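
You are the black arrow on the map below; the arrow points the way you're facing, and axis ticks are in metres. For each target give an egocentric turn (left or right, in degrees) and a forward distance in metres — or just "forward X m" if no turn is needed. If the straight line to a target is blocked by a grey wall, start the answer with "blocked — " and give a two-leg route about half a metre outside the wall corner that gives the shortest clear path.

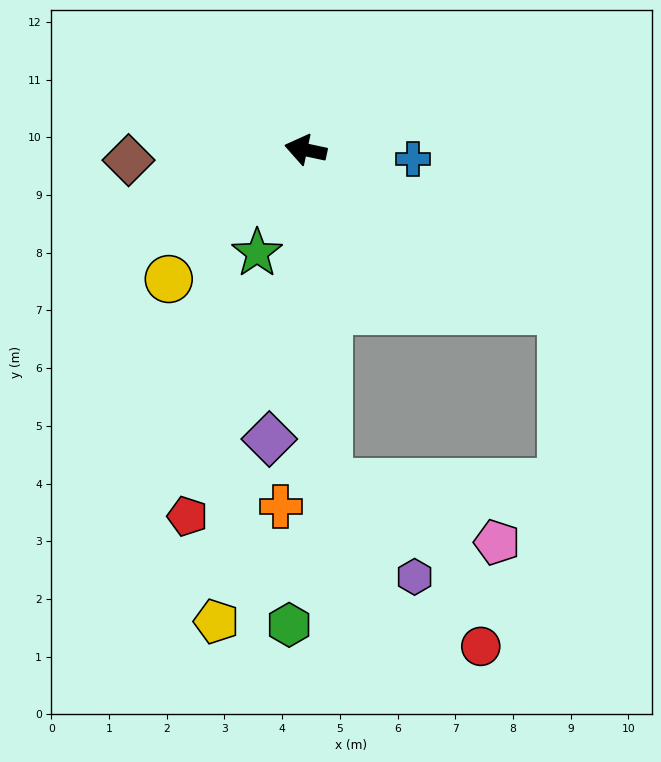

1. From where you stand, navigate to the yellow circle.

turn left 55°, forward 3.3 m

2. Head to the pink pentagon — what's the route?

blocked — turn left 106°, forward 5.8 m, then turn left 67°, forward 3.1 m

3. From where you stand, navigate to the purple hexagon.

blocked — turn left 106°, forward 5.8 m, then turn left 39°, forward 2.2 m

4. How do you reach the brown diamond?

turn left 15°, forward 3.1 m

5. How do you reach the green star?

turn left 77°, forward 2.0 m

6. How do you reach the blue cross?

turn right 173°, forward 1.9 m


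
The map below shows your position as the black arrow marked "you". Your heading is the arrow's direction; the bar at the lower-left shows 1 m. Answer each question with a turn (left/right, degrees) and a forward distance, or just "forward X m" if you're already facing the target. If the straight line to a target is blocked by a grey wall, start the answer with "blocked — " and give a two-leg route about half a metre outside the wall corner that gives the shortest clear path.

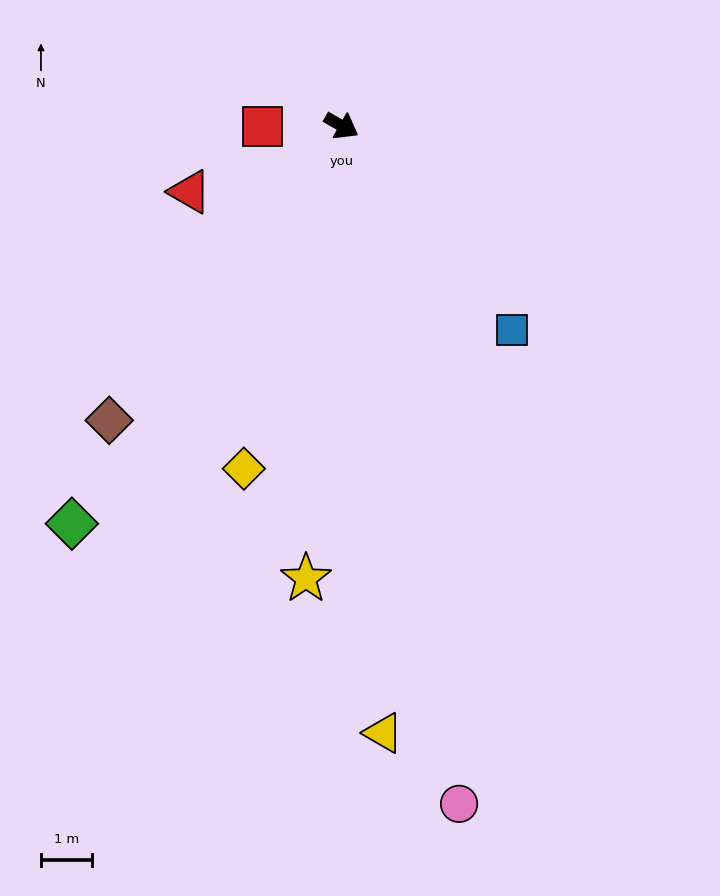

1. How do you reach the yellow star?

turn right 65°, forward 8.9 m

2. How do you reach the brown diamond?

turn right 99°, forward 7.4 m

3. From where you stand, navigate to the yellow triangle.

turn right 56°, forward 12.0 m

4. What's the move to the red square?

turn right 150°, forward 1.5 m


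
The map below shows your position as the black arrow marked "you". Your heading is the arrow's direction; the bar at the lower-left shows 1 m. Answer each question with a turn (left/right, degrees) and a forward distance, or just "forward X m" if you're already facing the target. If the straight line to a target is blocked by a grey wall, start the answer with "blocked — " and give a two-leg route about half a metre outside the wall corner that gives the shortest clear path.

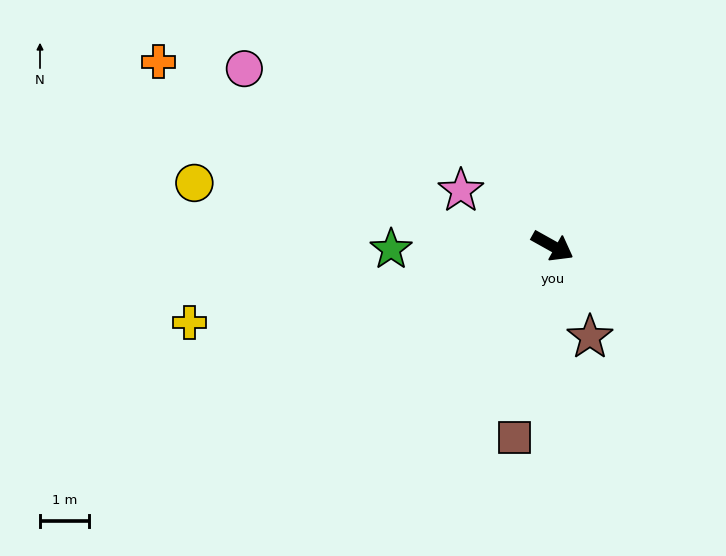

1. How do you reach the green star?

turn right 150°, forward 3.3 m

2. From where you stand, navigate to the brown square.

turn right 72°, forward 4.0 m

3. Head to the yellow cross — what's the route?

turn right 139°, forward 7.5 m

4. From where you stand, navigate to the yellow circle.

turn right 161°, forward 7.4 m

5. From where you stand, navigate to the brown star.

turn right 38°, forward 2.0 m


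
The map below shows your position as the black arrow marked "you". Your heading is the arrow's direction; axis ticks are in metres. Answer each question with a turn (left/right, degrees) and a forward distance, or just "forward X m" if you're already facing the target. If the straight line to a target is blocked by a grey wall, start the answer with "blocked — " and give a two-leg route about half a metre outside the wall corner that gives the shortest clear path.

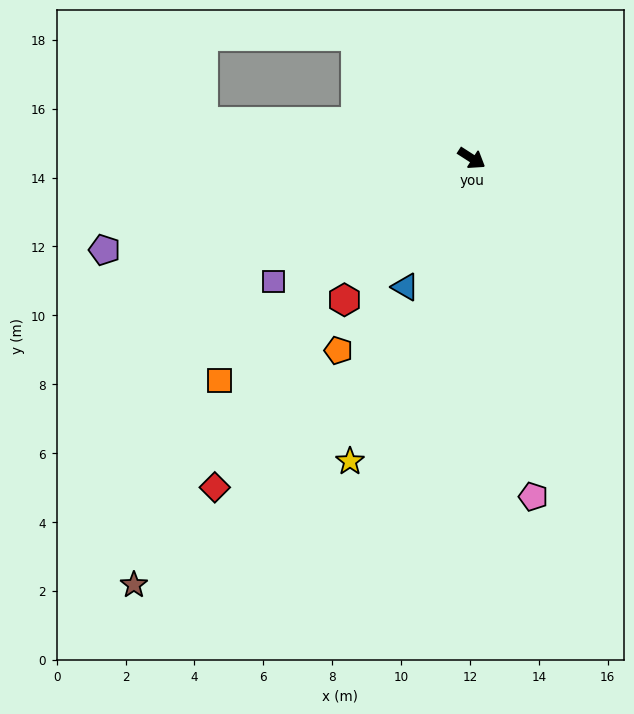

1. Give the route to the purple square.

turn right 115°, forward 6.8 m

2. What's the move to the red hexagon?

turn right 99°, forward 5.5 m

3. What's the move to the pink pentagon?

turn right 47°, forward 10.0 m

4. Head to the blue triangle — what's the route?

turn right 85°, forward 4.2 m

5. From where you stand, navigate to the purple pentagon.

turn right 133°, forward 11.0 m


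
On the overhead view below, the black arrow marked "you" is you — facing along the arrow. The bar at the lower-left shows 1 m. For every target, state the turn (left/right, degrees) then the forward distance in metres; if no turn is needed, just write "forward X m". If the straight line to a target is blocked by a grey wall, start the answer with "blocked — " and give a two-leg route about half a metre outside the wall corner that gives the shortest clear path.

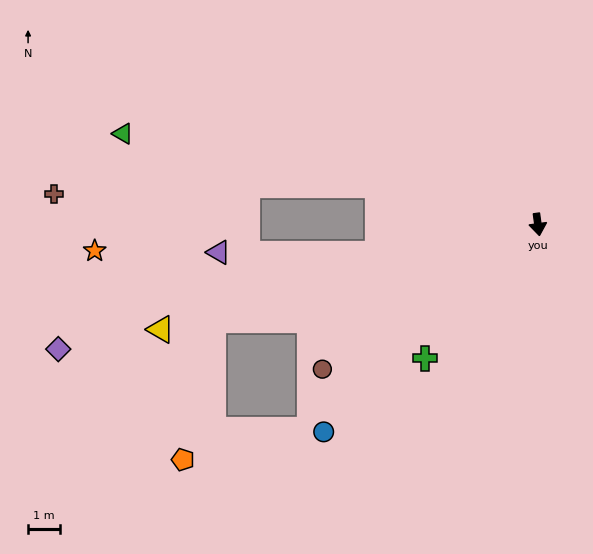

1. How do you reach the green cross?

turn right 48°, forward 5.5 m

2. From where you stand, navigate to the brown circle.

turn right 64°, forward 8.2 m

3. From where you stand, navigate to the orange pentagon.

blocked — turn right 81°, forward 10.7 m, then turn left 61°, forward 4.5 m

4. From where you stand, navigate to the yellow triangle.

turn right 82°, forward 12.3 m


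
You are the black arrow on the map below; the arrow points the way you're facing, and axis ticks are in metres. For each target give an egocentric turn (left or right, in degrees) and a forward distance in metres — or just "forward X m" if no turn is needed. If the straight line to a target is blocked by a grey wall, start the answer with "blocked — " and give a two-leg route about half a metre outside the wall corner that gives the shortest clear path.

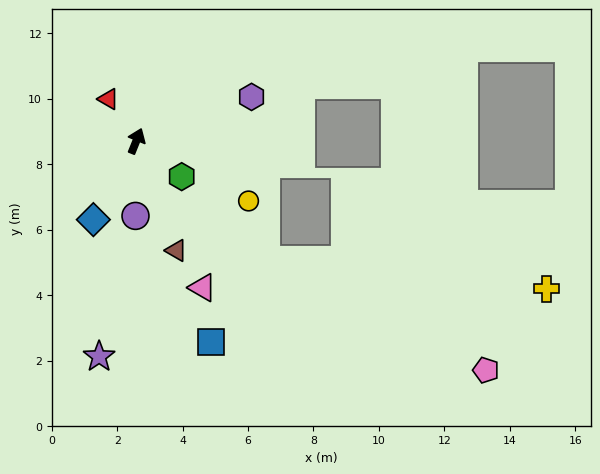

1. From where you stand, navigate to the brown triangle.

turn right 138°, forward 3.6 m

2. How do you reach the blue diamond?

turn left 173°, forward 2.7 m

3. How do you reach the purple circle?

turn right 159°, forward 2.3 m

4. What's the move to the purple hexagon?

turn right 47°, forward 3.8 m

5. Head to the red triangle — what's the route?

turn left 56°, forward 1.5 m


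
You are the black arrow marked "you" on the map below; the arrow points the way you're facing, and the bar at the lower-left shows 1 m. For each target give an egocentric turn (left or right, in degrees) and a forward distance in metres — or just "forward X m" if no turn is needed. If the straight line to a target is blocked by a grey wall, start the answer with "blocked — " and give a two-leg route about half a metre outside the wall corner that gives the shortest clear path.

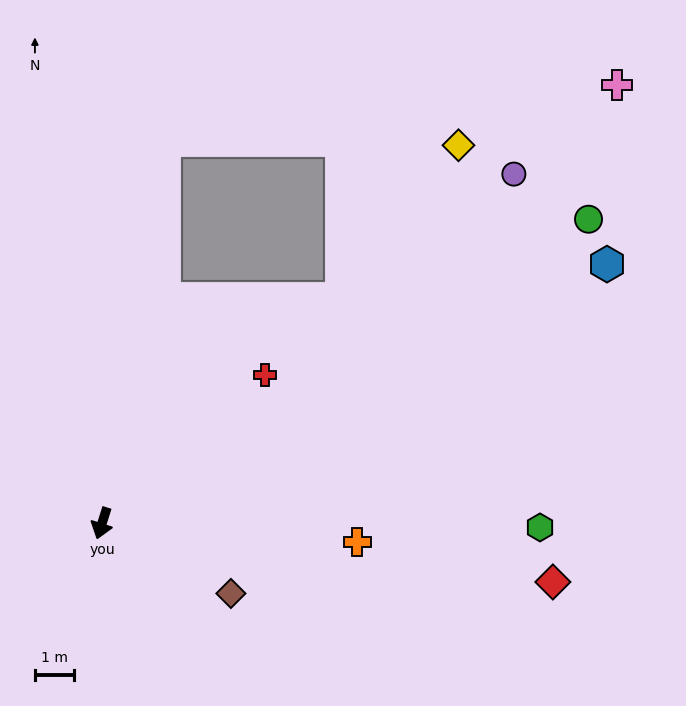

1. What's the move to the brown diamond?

turn left 79°, forward 3.7 m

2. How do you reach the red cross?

turn left 150°, forward 5.6 m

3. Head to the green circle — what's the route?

turn left 140°, forward 14.5 m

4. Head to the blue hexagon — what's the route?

turn left 135°, forward 14.4 m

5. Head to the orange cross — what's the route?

turn left 103°, forward 6.5 m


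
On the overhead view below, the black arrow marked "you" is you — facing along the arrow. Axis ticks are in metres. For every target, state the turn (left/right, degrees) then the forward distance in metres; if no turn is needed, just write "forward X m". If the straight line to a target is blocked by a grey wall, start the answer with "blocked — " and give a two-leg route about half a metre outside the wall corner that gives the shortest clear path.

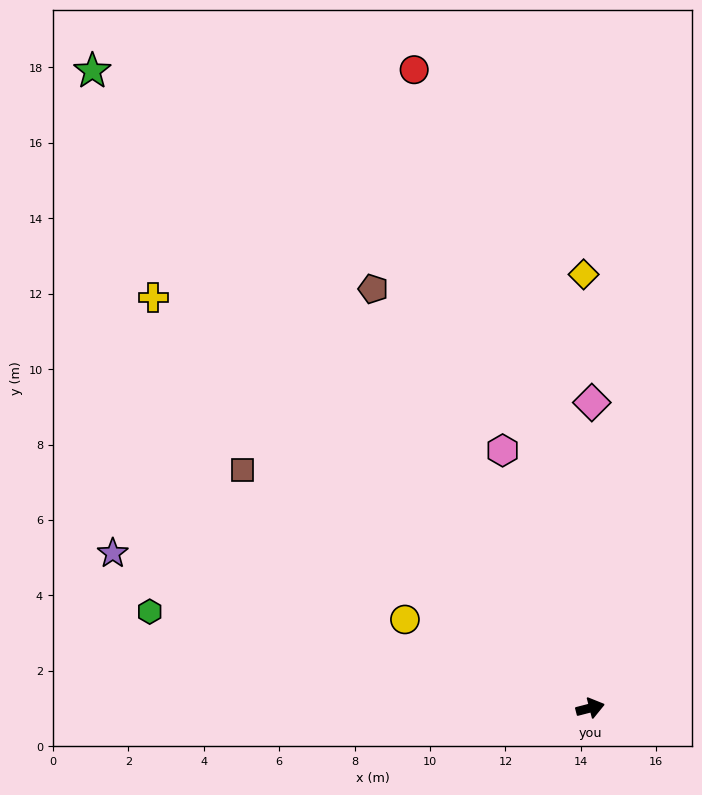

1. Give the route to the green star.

turn left 114°, forward 21.4 m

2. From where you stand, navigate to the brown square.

turn left 131°, forward 11.2 m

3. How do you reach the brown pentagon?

turn left 103°, forward 12.5 m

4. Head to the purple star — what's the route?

turn left 148°, forward 13.3 m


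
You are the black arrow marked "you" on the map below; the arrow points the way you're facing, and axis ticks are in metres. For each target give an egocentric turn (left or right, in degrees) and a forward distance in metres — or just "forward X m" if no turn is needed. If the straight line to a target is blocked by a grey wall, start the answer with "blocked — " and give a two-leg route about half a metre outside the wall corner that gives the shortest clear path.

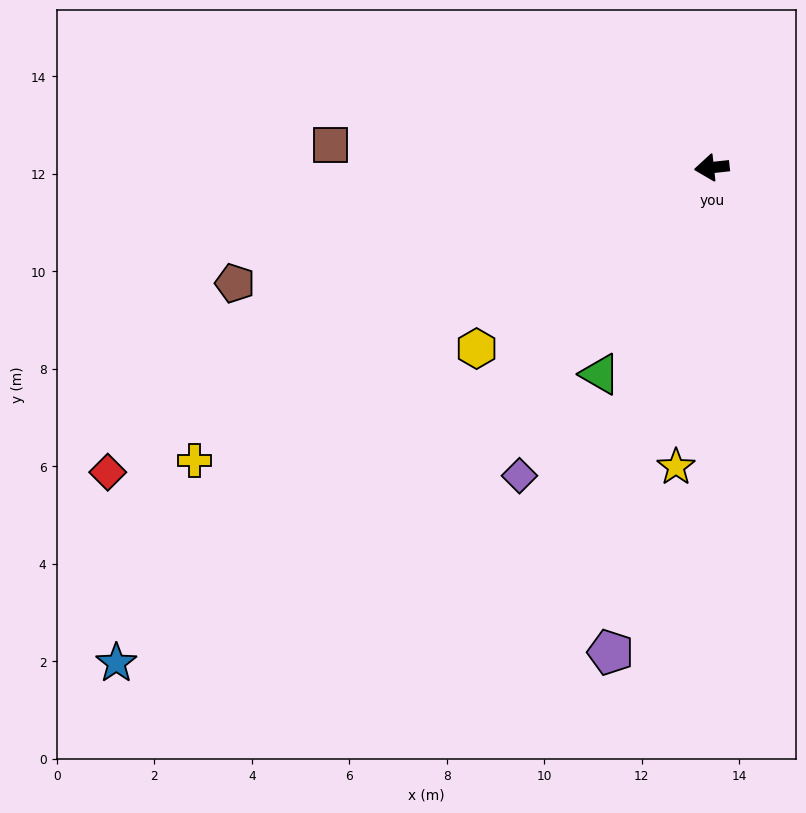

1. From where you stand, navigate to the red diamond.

turn left 21°, forward 13.9 m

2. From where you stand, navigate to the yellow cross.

turn left 23°, forward 12.2 m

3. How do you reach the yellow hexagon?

turn left 31°, forward 6.1 m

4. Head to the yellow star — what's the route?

turn left 77°, forward 6.2 m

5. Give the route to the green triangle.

turn left 55°, forward 4.8 m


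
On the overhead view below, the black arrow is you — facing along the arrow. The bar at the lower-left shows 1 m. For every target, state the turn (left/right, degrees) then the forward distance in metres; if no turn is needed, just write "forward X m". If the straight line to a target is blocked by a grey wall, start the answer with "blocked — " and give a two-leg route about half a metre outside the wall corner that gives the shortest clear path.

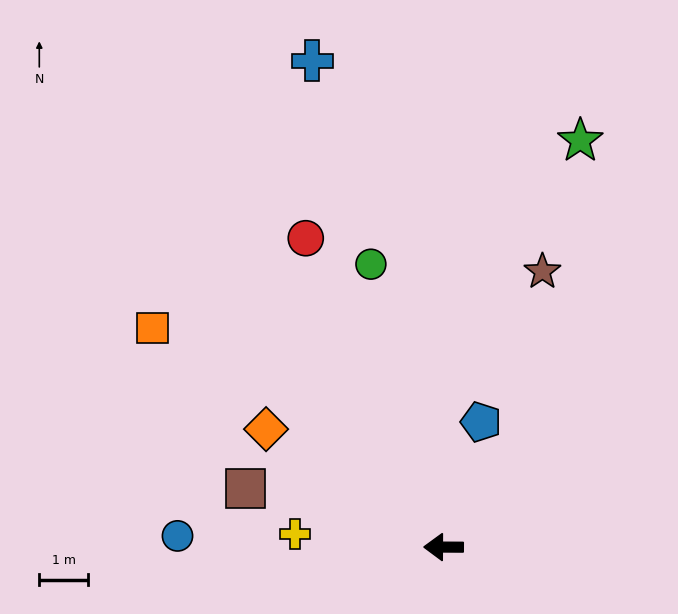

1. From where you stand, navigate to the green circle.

turn right 75°, forward 6.0 m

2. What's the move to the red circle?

turn right 66°, forward 6.9 m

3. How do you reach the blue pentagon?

turn right 106°, forward 2.7 m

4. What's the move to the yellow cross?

turn right 5°, forward 3.1 m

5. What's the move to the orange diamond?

turn right 33°, forward 4.4 m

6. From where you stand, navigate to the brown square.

turn right 16°, forward 4.2 m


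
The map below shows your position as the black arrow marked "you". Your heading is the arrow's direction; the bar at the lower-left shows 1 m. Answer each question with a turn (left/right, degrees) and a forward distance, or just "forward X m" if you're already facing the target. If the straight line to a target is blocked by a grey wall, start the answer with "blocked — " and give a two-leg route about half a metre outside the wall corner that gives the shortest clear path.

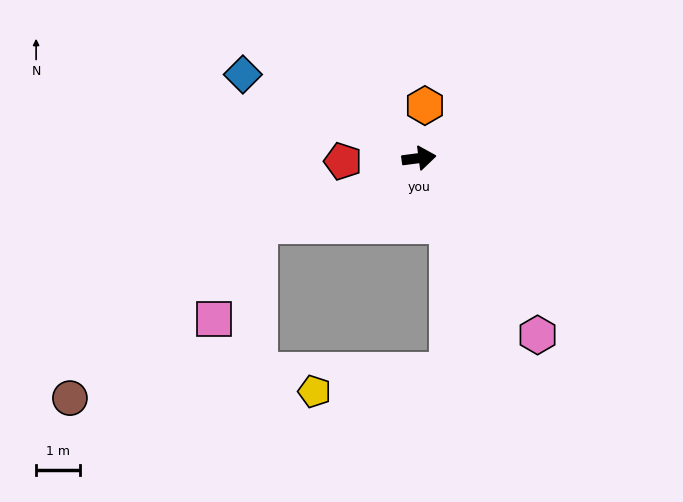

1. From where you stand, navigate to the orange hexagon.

turn left 76°, forward 1.2 m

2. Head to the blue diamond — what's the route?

turn left 147°, forward 4.5 m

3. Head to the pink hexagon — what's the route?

turn right 64°, forward 4.9 m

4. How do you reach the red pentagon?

turn left 175°, forward 1.7 m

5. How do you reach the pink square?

blocked — turn right 164°, forward 4.0 m, then turn left 41°, forward 2.4 m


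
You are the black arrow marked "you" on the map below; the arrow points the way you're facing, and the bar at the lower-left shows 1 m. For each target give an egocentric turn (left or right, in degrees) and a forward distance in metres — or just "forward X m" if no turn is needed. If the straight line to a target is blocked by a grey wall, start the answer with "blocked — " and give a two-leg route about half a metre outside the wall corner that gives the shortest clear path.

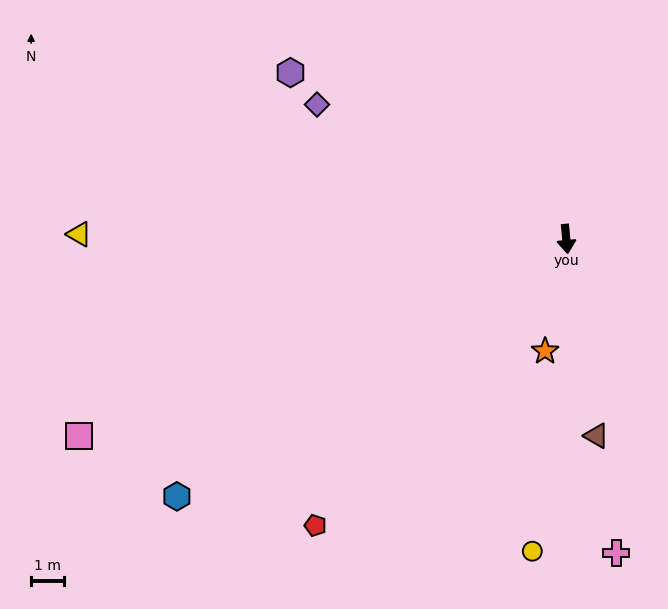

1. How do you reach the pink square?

turn right 73°, forward 15.8 m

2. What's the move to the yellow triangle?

turn right 96°, forward 14.7 m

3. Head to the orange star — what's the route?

turn right 16°, forward 3.4 m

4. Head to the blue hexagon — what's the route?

turn right 62°, forward 14.1 m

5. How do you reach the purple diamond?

turn right 124°, forward 8.5 m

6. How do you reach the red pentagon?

turn right 47°, forward 11.5 m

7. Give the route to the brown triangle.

turn left 3°, forward 6.0 m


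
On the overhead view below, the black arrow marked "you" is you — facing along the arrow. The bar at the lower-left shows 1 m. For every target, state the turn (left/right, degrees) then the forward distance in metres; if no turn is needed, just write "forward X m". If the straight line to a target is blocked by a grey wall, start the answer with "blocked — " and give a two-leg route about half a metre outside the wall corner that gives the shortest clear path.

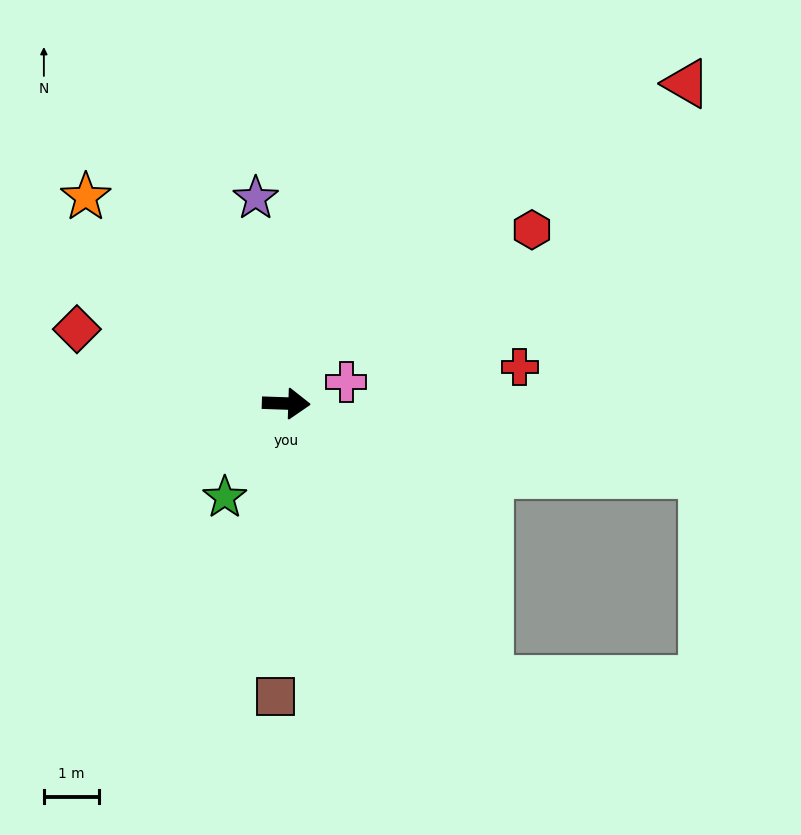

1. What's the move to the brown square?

turn right 90°, forward 5.4 m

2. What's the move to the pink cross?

turn left 22°, forward 1.2 m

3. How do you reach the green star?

turn right 121°, forward 2.0 m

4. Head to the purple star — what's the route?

turn left 100°, forward 3.8 m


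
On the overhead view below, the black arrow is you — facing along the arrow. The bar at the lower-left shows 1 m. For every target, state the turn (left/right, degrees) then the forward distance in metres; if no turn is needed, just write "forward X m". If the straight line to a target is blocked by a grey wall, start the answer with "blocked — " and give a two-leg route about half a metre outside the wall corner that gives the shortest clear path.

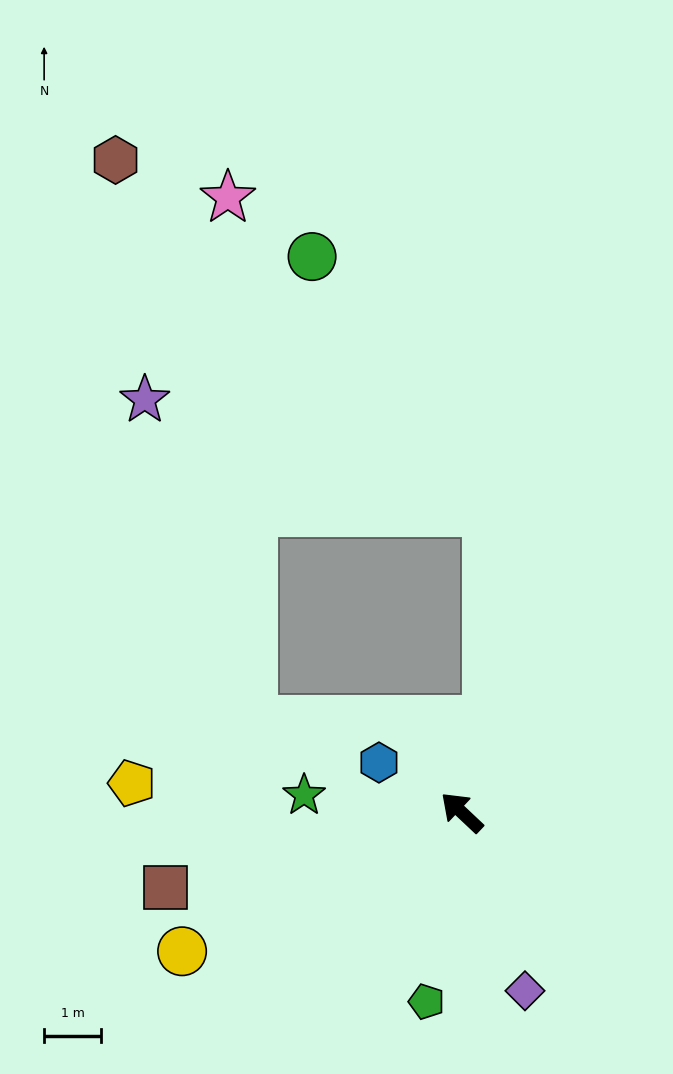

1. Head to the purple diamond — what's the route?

turn left 153°, forward 3.3 m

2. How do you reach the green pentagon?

turn left 123°, forward 3.4 m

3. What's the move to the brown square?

turn left 58°, forward 5.3 m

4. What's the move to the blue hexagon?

turn left 12°, forward 1.7 m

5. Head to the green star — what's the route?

turn left 37°, forward 2.8 m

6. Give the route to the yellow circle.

turn left 70°, forward 5.5 m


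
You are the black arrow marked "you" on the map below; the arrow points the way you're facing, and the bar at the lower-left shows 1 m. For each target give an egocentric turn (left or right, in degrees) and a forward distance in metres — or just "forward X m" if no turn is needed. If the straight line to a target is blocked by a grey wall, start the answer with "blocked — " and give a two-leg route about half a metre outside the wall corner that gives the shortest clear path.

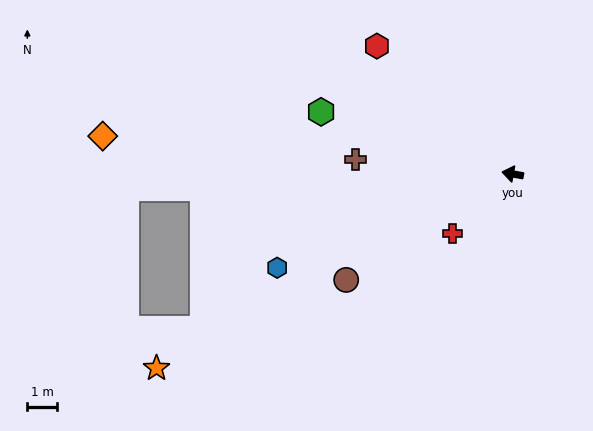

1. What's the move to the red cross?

turn left 55°, forward 2.9 m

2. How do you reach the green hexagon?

turn right 8°, forward 6.8 m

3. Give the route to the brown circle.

turn left 43°, forward 6.6 m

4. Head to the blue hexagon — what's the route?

turn left 32°, forward 8.5 m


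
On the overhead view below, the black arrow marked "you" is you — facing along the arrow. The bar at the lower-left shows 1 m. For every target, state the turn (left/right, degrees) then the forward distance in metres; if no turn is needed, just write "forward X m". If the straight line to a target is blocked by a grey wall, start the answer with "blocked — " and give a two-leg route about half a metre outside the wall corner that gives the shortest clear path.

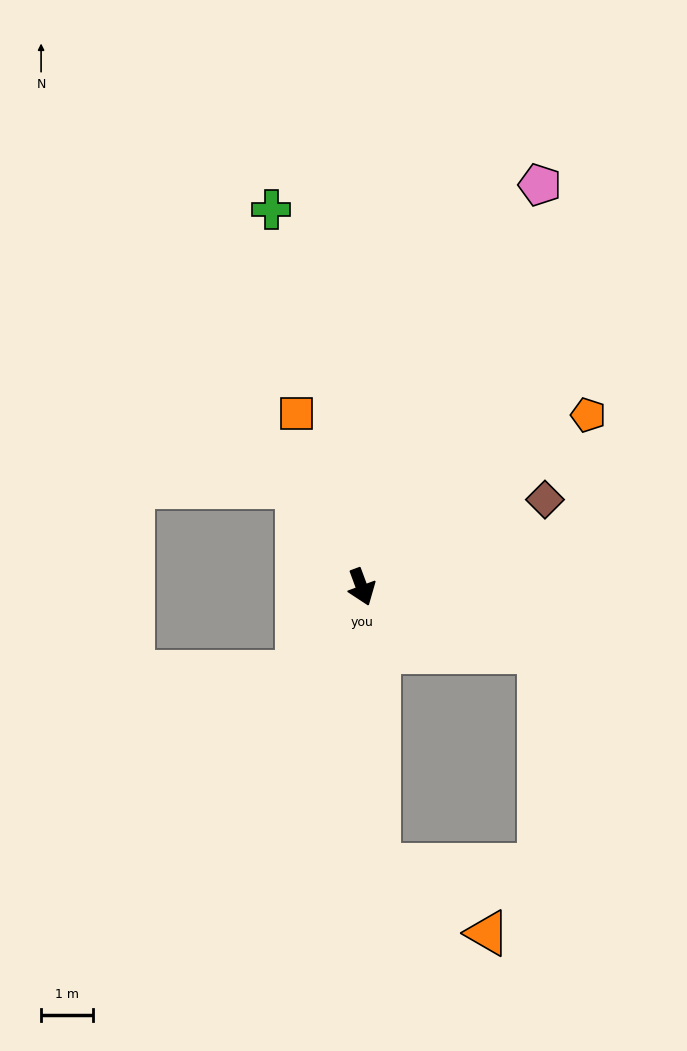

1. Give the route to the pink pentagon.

turn left 136°, forward 8.5 m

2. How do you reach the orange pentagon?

turn left 107°, forward 5.5 m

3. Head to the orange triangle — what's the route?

blocked — turn right 17°, forward 5.4 m, then turn left 55°, forward 2.5 m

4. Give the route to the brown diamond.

turn left 95°, forward 3.9 m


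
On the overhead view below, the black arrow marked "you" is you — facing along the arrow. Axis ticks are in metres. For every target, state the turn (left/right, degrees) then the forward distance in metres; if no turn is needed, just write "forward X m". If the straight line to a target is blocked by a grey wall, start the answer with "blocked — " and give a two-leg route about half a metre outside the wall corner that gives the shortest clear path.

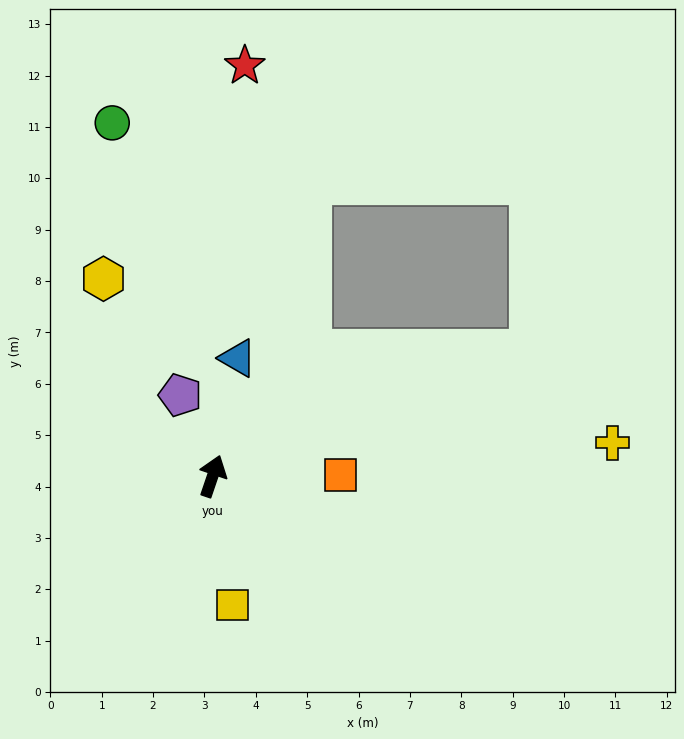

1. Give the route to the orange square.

turn right 71°, forward 2.5 m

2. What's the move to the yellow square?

turn right 153°, forward 2.5 m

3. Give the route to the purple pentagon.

turn left 41°, forward 1.7 m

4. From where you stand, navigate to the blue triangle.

turn left 7°, forward 2.3 m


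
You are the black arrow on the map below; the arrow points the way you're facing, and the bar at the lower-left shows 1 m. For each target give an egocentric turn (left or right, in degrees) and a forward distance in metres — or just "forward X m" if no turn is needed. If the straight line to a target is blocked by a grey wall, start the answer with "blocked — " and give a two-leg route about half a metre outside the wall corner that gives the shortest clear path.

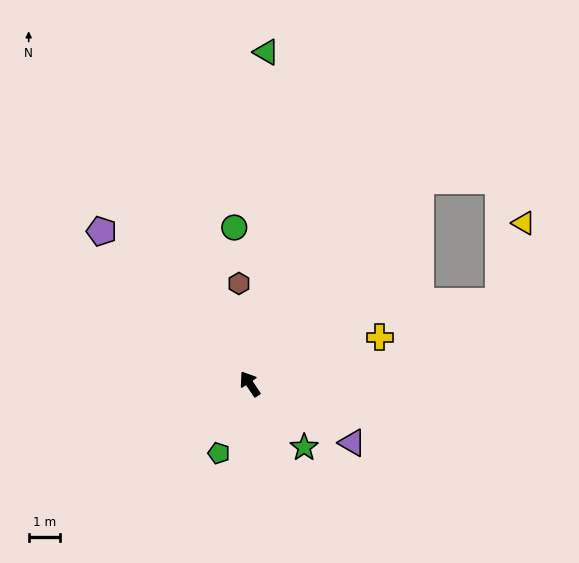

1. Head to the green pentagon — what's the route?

turn left 122°, forward 2.4 m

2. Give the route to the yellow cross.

turn right 104°, forward 4.4 m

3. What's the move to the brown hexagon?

turn right 28°, forward 3.2 m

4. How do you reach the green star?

turn right 173°, forward 2.6 m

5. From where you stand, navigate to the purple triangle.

turn right 154°, forward 3.7 m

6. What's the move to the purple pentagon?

turn left 10°, forward 6.7 m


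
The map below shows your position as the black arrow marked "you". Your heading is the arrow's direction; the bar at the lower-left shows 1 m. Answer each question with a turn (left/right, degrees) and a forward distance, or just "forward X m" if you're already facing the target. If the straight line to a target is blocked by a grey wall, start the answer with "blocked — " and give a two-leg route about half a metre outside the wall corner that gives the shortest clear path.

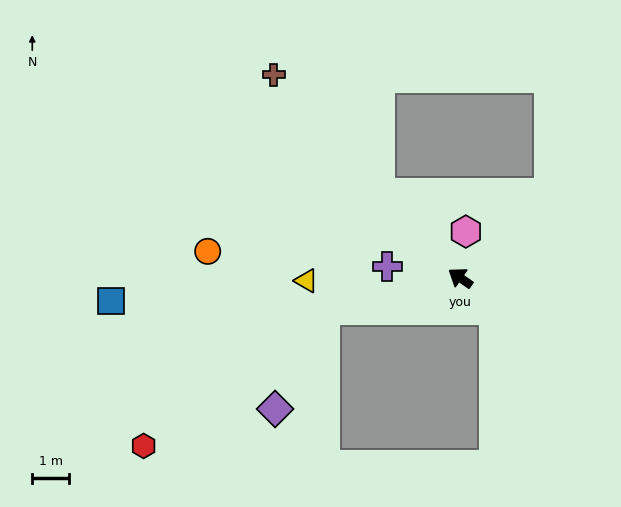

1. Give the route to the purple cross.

turn left 26°, forward 2.0 m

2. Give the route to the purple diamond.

blocked — turn left 48°, forward 3.8 m, then turn left 50°, forward 3.0 m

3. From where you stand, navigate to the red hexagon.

blocked — turn left 48°, forward 3.8 m, then turn left 24°, forward 6.1 m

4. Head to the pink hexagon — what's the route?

turn right 62°, forward 1.3 m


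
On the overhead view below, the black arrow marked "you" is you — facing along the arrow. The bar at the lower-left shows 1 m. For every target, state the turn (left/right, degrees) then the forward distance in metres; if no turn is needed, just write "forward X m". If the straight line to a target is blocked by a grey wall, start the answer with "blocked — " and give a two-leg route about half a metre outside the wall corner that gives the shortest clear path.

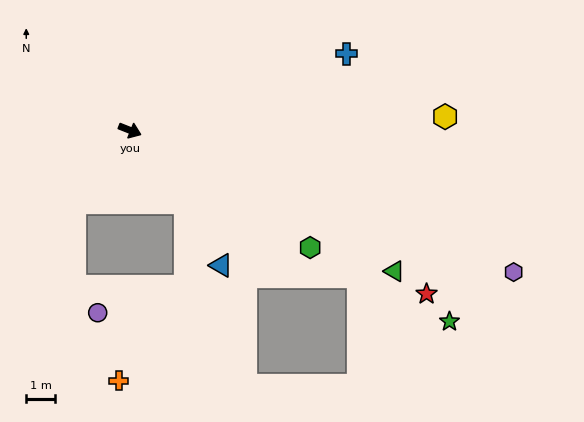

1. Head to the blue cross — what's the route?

turn left 41°, forward 8.0 m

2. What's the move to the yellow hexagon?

turn left 24°, forward 11.0 m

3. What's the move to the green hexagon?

turn right 11°, forward 7.5 m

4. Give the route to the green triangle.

turn right 6°, forward 10.5 m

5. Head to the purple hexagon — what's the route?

forward 14.3 m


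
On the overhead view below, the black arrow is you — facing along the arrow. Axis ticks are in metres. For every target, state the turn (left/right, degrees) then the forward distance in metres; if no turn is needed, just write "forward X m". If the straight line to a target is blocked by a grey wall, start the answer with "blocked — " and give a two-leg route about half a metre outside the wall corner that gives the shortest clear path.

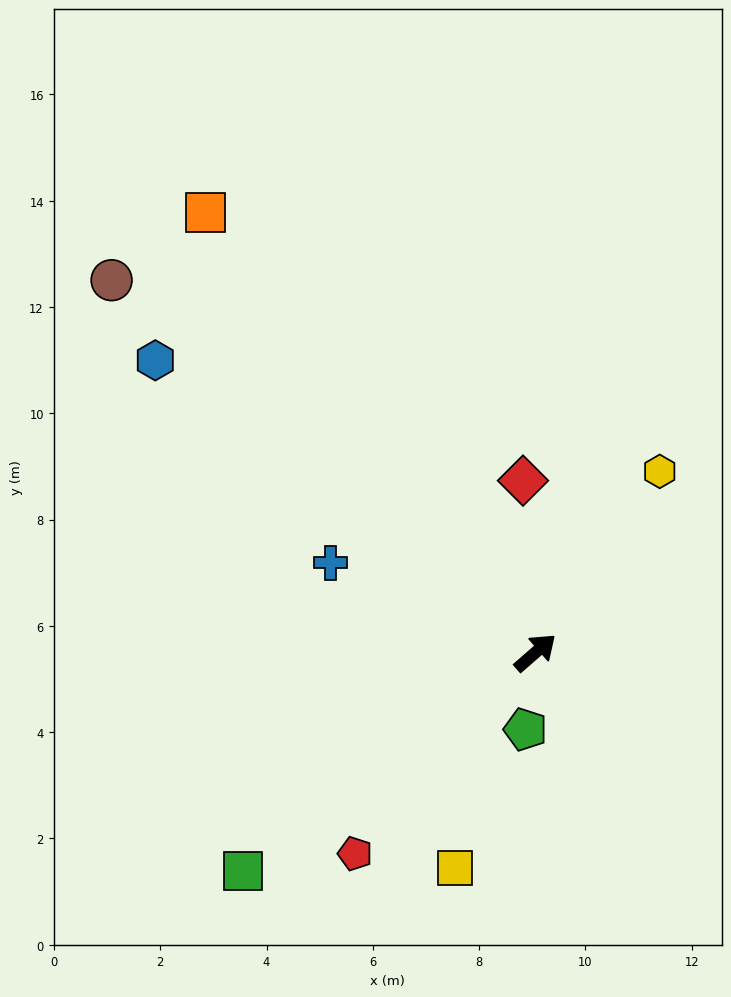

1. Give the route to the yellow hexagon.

turn left 14°, forward 4.1 m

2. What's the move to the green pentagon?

turn right 139°, forward 1.5 m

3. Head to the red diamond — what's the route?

turn left 53°, forward 3.2 m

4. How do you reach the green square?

turn left 176°, forward 6.9 m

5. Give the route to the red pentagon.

turn right 173°, forward 5.1 m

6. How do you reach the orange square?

turn left 86°, forward 10.3 m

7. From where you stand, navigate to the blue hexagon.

turn left 101°, forward 9.0 m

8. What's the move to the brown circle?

turn left 98°, forward 10.6 m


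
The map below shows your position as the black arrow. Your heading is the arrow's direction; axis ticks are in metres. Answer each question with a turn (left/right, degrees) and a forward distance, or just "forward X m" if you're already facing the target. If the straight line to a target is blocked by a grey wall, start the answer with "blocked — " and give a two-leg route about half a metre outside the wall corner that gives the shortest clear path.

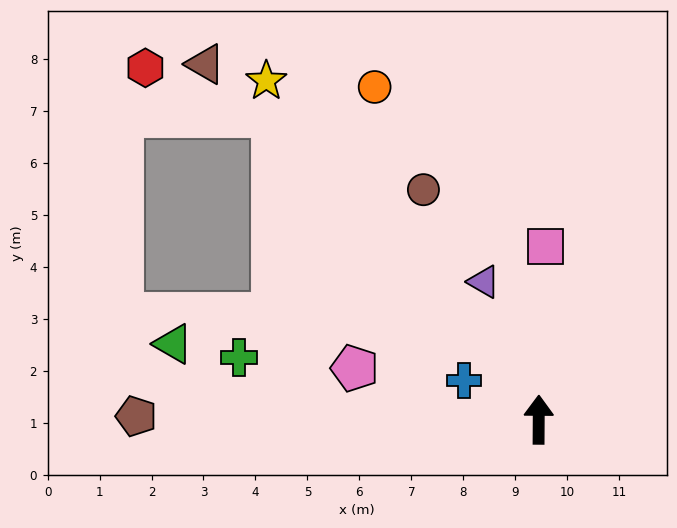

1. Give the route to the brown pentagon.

turn left 90°, forward 7.7 m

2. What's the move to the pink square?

forward 3.3 m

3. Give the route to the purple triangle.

turn left 22°, forward 2.9 m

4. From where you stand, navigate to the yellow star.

turn left 39°, forward 8.4 m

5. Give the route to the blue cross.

turn left 63°, forward 1.6 m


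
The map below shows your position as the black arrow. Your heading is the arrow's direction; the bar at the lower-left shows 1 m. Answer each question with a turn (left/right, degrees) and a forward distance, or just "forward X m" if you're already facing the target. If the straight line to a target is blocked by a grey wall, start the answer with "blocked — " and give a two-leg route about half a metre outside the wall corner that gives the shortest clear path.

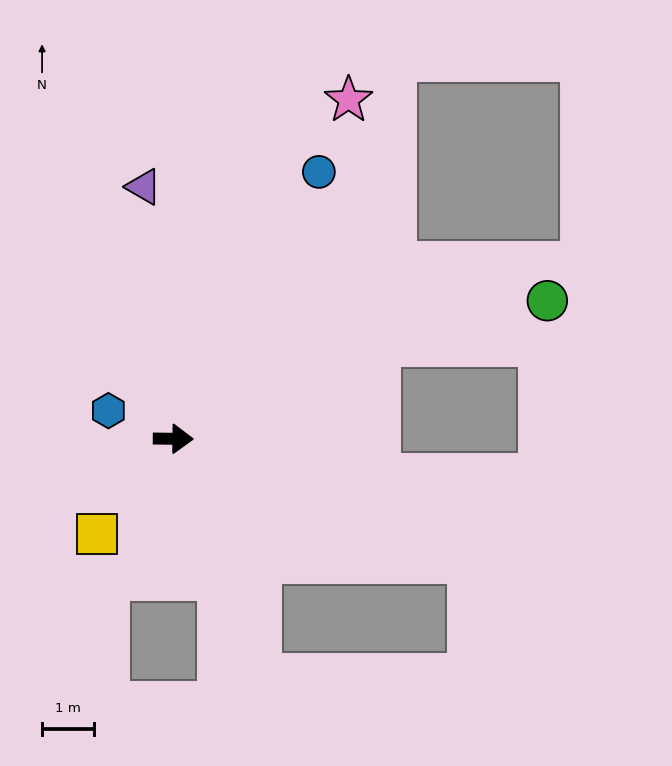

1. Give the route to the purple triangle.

turn left 97°, forward 4.8 m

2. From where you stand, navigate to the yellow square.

turn right 128°, forward 2.3 m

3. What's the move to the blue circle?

turn left 62°, forward 5.8 m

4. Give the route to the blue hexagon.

turn left 157°, forward 1.4 m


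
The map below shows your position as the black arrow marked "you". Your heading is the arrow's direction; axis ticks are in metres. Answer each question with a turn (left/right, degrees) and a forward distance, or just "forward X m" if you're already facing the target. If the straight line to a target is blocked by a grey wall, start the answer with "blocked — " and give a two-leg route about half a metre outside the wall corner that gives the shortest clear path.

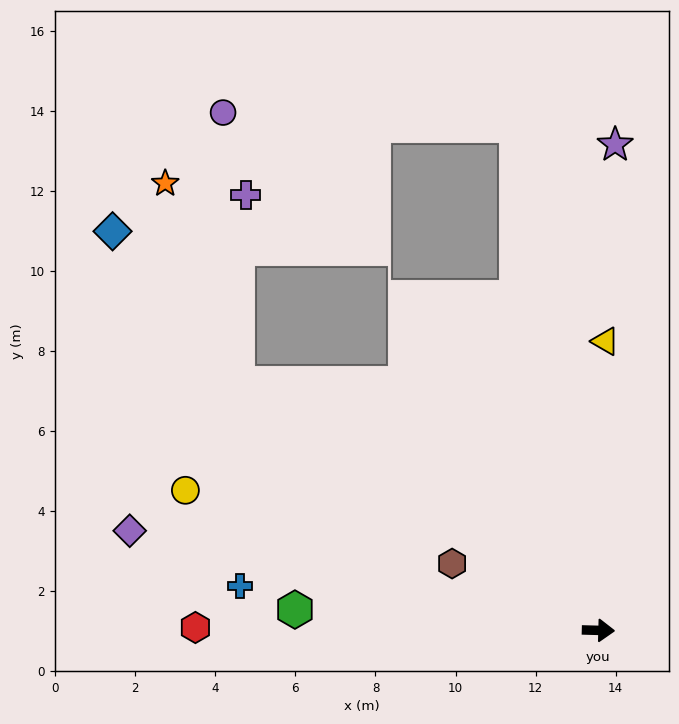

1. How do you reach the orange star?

blocked — turn left 147°, forward 10.9 m, then turn right 35°, forward 5.3 m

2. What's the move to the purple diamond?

turn left 170°, forward 12.0 m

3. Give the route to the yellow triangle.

turn left 90°, forward 7.2 m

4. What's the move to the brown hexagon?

turn left 157°, forward 4.0 m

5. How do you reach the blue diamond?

blocked — turn left 147°, forward 10.9 m, then turn right 16°, forward 4.9 m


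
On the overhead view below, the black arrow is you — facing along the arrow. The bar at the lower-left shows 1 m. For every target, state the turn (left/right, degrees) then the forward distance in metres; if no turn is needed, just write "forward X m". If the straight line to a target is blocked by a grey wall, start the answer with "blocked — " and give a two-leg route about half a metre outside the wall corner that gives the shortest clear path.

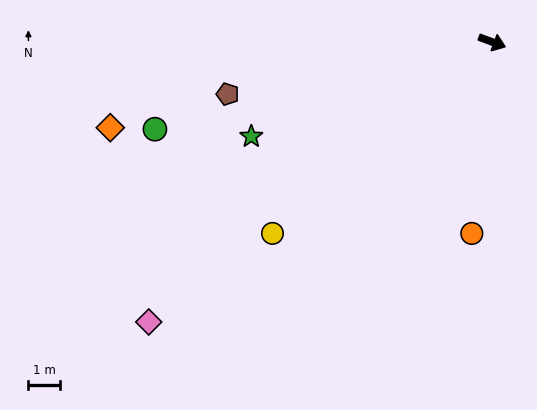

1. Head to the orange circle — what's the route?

turn right 76°, forward 6.1 m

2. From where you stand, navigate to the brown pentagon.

turn right 148°, forward 8.6 m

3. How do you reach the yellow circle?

turn right 118°, forward 9.3 m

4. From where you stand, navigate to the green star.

turn right 138°, forward 8.2 m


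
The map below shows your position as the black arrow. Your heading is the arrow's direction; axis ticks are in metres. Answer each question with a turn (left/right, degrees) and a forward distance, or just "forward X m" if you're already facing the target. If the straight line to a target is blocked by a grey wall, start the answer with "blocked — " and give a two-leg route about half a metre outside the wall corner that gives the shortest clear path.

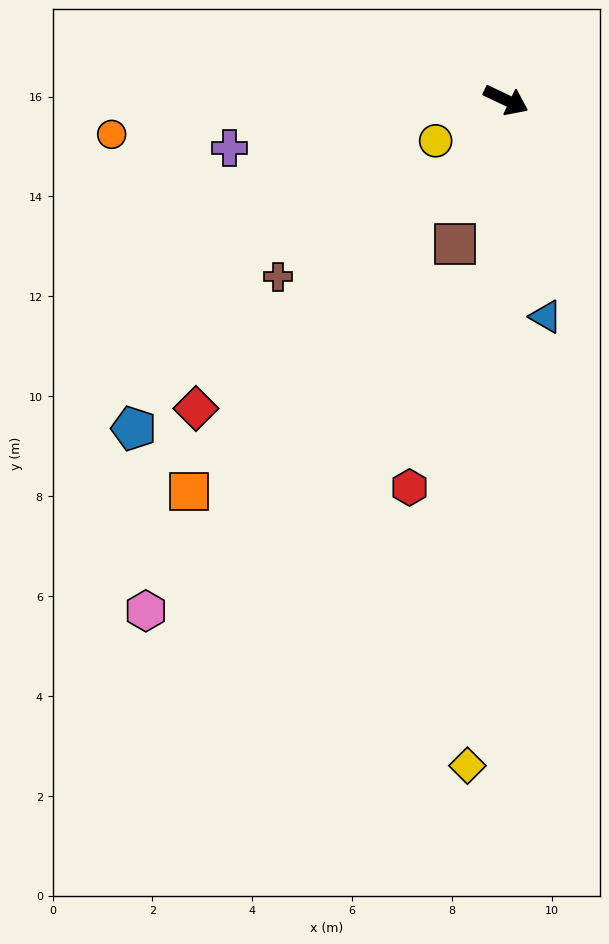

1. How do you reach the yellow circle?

turn right 124°, forward 1.6 m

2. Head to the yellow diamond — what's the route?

turn right 68°, forward 13.4 m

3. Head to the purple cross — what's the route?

turn right 145°, forward 5.6 m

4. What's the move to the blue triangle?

turn right 54°, forward 4.4 m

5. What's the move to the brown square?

turn right 84°, forward 3.1 m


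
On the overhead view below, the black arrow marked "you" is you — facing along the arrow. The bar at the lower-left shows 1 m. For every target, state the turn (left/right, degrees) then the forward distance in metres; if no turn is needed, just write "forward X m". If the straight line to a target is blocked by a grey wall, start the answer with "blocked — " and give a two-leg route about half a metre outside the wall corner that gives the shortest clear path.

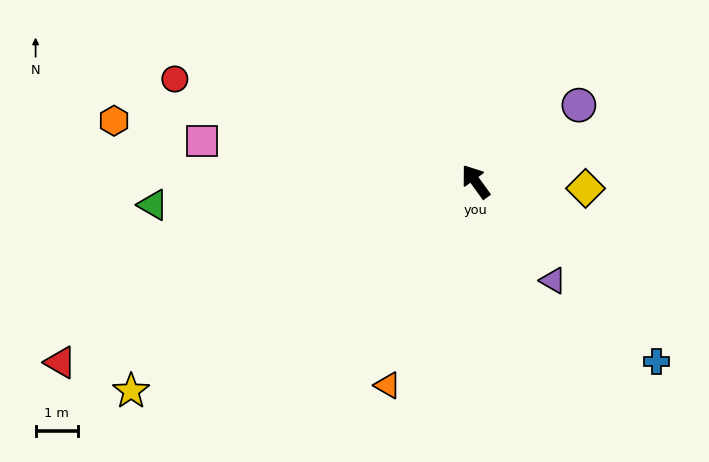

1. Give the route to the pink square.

turn left 46°, forward 6.6 m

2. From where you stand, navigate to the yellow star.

turn left 85°, forward 9.6 m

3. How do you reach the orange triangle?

turn left 121°, forward 5.3 m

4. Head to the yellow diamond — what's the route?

turn right 129°, forward 2.6 m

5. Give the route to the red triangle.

turn left 78°, forward 10.7 m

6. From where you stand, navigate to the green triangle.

turn left 58°, forward 7.7 m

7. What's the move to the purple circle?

turn right 89°, forward 3.0 m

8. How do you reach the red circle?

turn left 35°, forward 7.5 m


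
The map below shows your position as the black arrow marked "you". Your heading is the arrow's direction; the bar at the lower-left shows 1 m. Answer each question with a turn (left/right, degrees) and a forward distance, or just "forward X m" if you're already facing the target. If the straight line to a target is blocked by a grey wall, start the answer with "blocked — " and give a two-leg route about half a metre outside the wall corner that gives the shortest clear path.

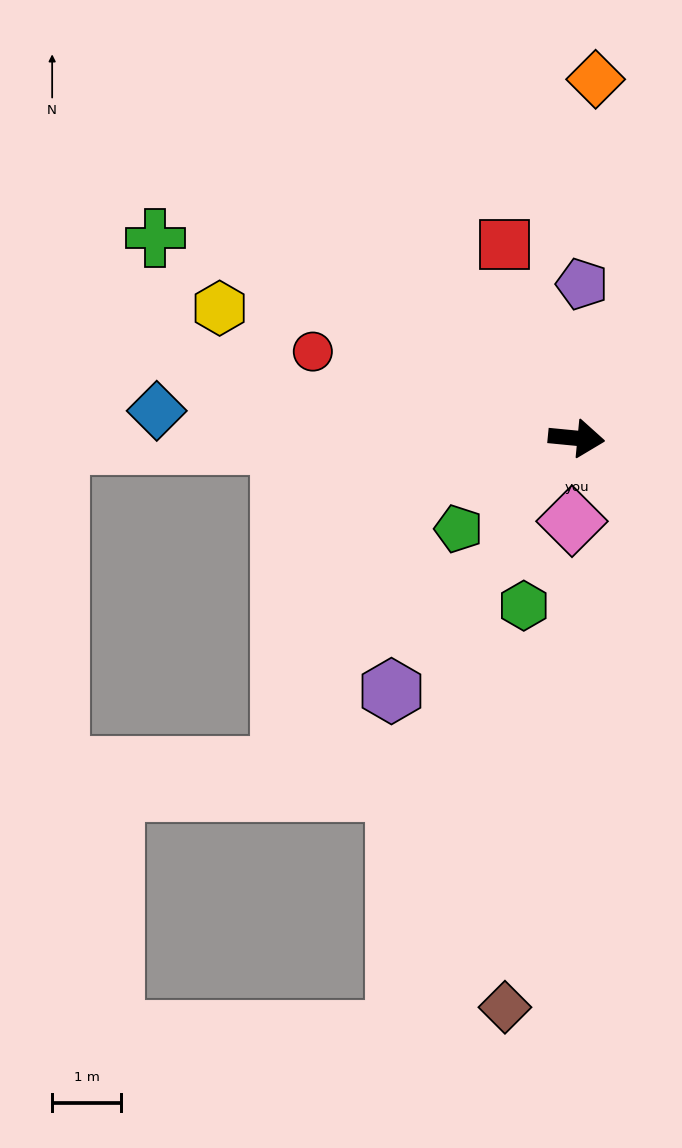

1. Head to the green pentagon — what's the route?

turn right 137°, forward 2.2 m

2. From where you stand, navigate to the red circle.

turn left 167°, forward 4.0 m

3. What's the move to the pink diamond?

turn right 88°, forward 1.2 m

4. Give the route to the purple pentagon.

turn left 93°, forward 2.2 m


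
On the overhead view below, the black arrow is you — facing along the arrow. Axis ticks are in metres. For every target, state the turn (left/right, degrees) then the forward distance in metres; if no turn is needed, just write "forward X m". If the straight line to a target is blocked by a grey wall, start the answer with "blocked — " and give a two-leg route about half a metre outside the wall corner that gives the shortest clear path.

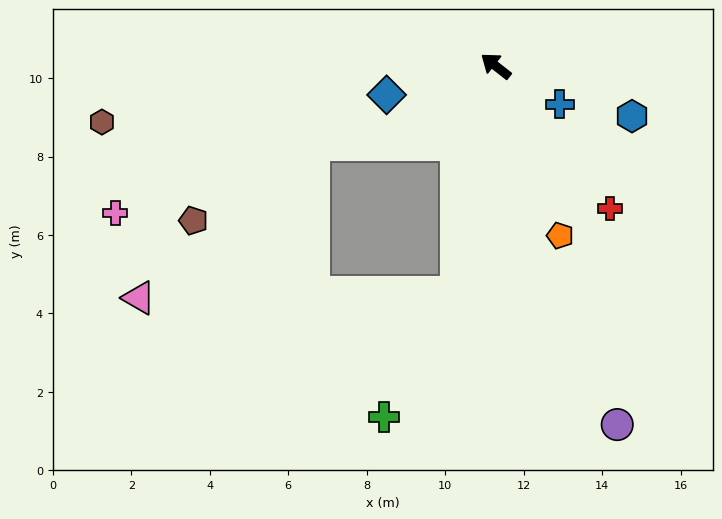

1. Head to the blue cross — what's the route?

turn right 173°, forward 1.9 m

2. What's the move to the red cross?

turn left 167°, forward 4.7 m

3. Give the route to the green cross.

blocked — turn left 118°, forward 5.9 m, then turn right 20°, forward 3.7 m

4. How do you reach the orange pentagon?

turn left 149°, forward 4.6 m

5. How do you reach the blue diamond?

turn left 53°, forward 2.9 m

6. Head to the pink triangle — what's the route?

blocked — turn left 118°, forward 5.9 m, then turn right 79°, forward 8.1 m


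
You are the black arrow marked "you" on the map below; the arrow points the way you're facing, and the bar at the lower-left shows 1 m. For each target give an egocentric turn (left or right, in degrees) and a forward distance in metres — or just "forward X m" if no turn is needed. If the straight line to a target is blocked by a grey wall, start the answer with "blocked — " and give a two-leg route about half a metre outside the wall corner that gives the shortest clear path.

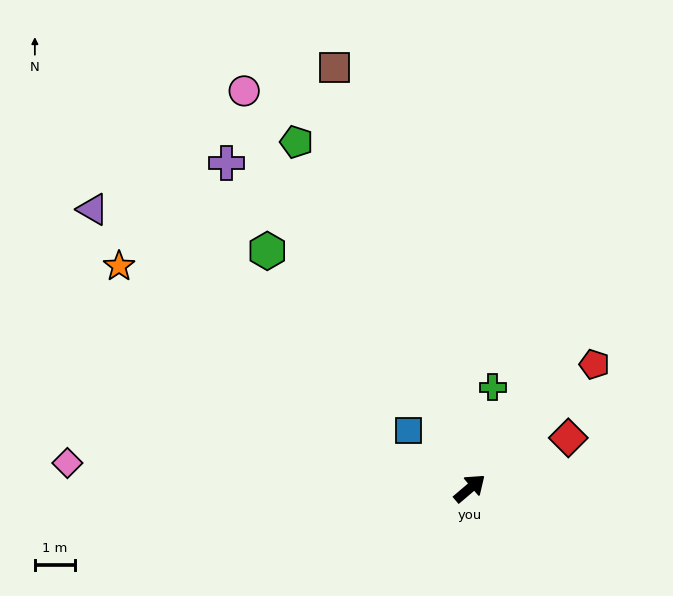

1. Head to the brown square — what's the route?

turn left 67°, forward 10.9 m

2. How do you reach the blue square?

turn left 96°, forward 2.1 m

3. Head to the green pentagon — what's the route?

turn left 76°, forward 9.6 m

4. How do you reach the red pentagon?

turn left 4°, forward 4.3 m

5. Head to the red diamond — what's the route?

turn right 13°, forward 2.7 m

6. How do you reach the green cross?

turn left 37°, forward 2.6 m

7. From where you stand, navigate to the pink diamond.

turn left 136°, forward 9.9 m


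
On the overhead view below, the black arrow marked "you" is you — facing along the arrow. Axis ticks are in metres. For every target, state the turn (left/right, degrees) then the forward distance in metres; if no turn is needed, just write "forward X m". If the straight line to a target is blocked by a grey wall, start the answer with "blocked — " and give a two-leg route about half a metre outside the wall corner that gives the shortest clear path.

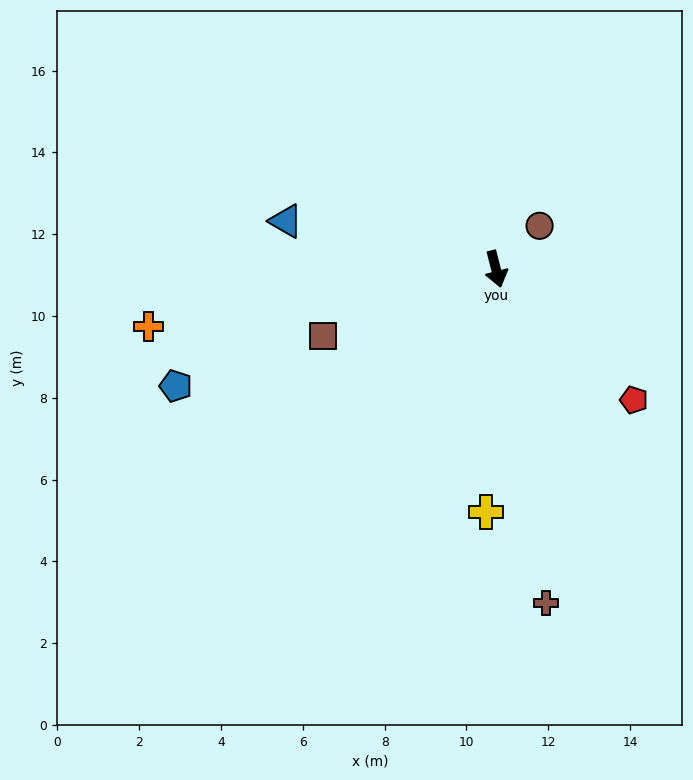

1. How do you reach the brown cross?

turn right 6°, forward 8.3 m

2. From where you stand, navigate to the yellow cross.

turn right 17°, forward 5.9 m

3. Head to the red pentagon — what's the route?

turn left 32°, forward 4.6 m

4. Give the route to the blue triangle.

turn right 117°, forward 5.3 m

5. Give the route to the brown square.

turn right 83°, forward 4.5 m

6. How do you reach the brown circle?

turn left 120°, forward 1.5 m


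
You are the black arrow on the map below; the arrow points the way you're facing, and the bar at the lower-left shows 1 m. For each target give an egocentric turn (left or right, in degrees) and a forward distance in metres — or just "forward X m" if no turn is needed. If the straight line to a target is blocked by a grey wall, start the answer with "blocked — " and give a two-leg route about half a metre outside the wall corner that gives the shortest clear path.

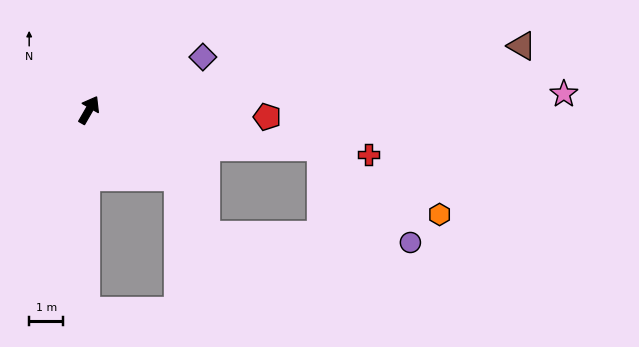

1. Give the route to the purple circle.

blocked — turn right 69°, forward 6.9 m, then turn right 38°, forward 3.9 m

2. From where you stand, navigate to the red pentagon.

turn right 62°, forward 5.3 m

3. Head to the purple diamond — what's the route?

turn right 35°, forward 3.7 m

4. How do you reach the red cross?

turn right 69°, forward 8.3 m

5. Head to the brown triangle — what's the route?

turn right 52°, forward 12.9 m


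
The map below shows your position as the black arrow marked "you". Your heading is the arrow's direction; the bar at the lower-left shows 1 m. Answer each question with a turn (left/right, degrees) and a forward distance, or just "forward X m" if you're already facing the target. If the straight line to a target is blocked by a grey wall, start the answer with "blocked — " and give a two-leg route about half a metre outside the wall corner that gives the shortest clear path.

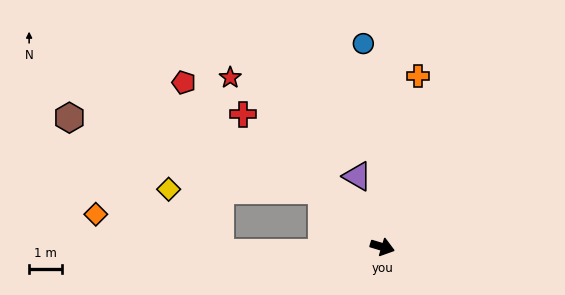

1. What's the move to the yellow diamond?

blocked — turn left 154°, forward 2.6 m, then turn left 42°, forward 4.7 m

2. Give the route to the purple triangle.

turn left 126°, forward 2.3 m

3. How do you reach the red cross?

turn left 153°, forward 5.9 m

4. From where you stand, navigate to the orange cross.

turn left 95°, forward 5.4 m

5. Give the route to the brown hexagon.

blocked — turn left 154°, forward 2.6 m, then turn left 27°, forward 8.0 m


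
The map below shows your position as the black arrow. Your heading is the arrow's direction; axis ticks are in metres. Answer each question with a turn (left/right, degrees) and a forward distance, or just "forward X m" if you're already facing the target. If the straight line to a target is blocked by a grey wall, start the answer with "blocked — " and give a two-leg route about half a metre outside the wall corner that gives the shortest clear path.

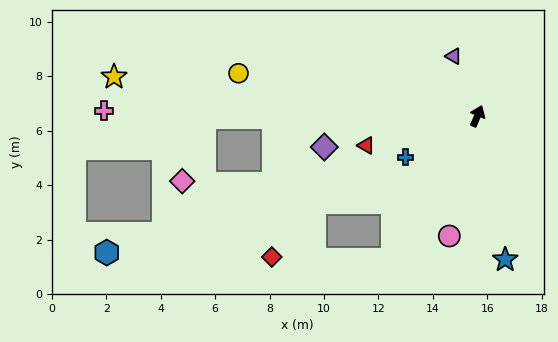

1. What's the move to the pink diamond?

blocked — turn left 113°, forward 10.0 m, then turn left 70°, forward 2.5 m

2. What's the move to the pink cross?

turn left 112°, forward 13.7 m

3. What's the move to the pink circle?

turn right 171°, forward 4.5 m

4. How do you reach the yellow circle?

turn left 102°, forward 8.9 m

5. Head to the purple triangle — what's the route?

turn left 44°, forward 2.4 m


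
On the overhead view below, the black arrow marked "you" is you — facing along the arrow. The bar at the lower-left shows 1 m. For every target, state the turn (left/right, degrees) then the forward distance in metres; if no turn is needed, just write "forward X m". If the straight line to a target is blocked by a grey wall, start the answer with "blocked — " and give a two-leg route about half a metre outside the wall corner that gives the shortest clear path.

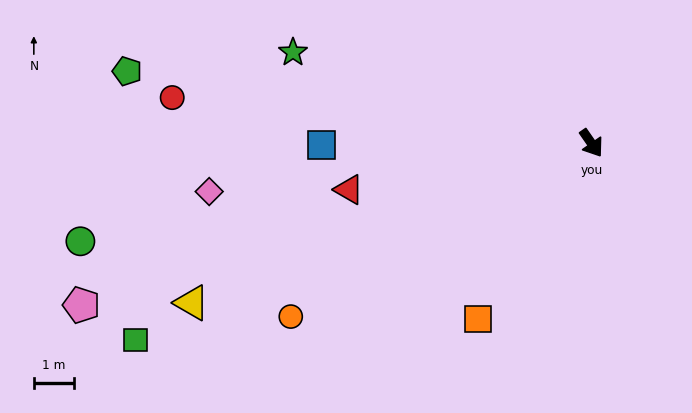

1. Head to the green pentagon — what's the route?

turn right 134°, forward 11.7 m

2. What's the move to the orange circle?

turn right 95°, forward 8.6 m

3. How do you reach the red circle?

turn right 131°, forward 10.5 m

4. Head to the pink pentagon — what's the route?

turn right 107°, forward 13.3 m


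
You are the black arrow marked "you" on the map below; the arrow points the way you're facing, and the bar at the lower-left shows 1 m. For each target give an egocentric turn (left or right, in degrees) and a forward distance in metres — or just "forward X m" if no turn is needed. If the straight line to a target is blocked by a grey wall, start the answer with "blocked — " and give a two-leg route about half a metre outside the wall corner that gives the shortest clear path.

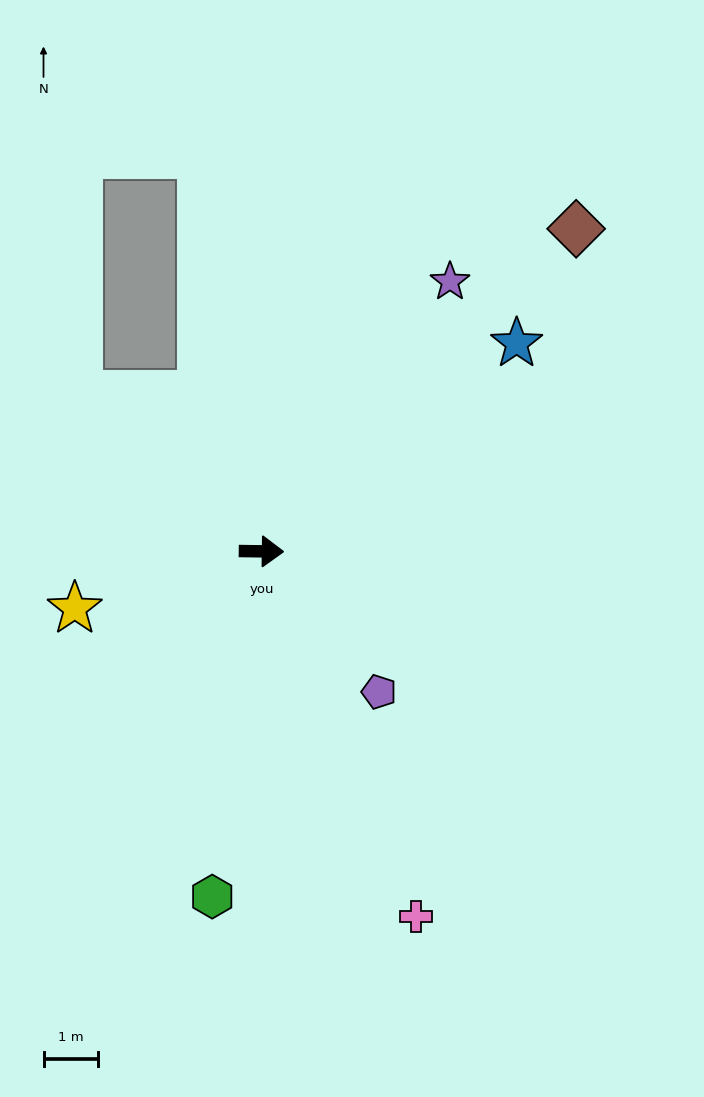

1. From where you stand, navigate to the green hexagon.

turn right 97°, forward 6.4 m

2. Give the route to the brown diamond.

turn left 47°, forward 8.2 m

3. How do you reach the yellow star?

turn right 162°, forward 3.6 m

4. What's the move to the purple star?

turn left 56°, forward 6.0 m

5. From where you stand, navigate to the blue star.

turn left 40°, forward 6.0 m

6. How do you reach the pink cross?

turn right 66°, forward 7.2 m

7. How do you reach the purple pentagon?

turn right 49°, forward 3.3 m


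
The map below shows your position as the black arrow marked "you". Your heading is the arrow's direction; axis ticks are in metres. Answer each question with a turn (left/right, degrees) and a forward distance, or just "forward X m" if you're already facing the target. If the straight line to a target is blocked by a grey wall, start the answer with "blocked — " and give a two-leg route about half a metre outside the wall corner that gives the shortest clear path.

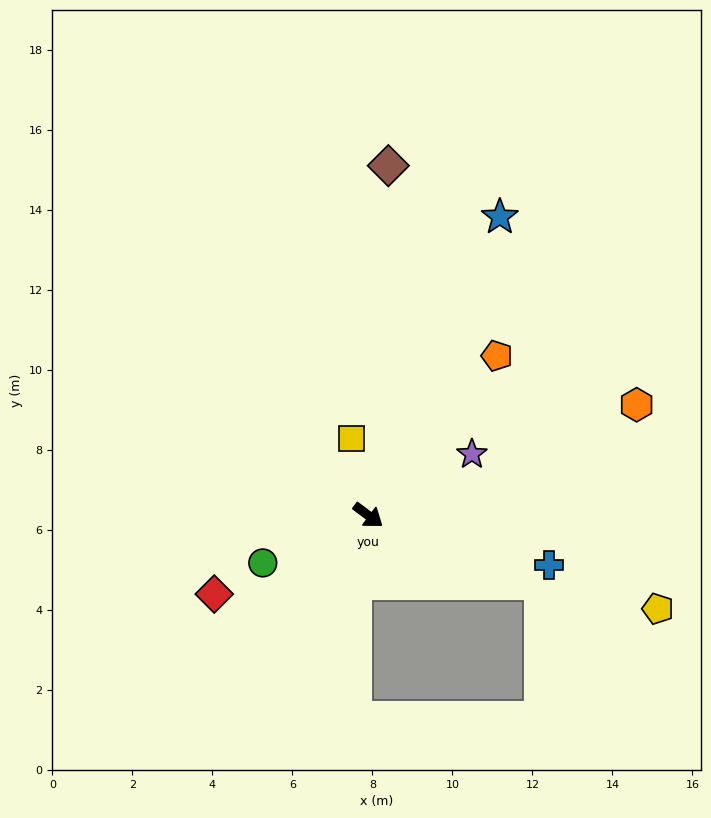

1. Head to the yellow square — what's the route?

turn left 139°, forward 2.0 m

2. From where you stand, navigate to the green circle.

turn right 119°, forward 2.9 m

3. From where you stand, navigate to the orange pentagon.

turn left 88°, forward 5.1 m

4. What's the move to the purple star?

turn left 67°, forward 3.0 m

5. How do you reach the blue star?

turn left 103°, forward 8.2 m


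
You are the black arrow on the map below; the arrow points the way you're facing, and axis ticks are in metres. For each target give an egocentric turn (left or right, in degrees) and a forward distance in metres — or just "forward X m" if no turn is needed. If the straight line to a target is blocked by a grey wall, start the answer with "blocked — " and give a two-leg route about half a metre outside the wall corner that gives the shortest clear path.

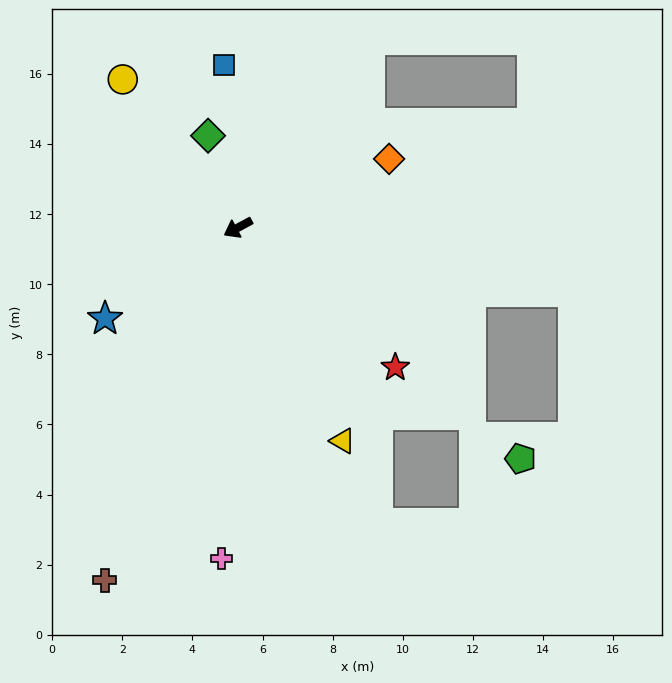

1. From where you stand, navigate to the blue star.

turn left 6°, forward 4.6 m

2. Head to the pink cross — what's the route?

turn left 59°, forward 9.5 m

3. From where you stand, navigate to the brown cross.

turn left 41°, forward 10.8 m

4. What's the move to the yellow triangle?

turn left 88°, forward 6.8 m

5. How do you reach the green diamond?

turn right 100°, forward 2.8 m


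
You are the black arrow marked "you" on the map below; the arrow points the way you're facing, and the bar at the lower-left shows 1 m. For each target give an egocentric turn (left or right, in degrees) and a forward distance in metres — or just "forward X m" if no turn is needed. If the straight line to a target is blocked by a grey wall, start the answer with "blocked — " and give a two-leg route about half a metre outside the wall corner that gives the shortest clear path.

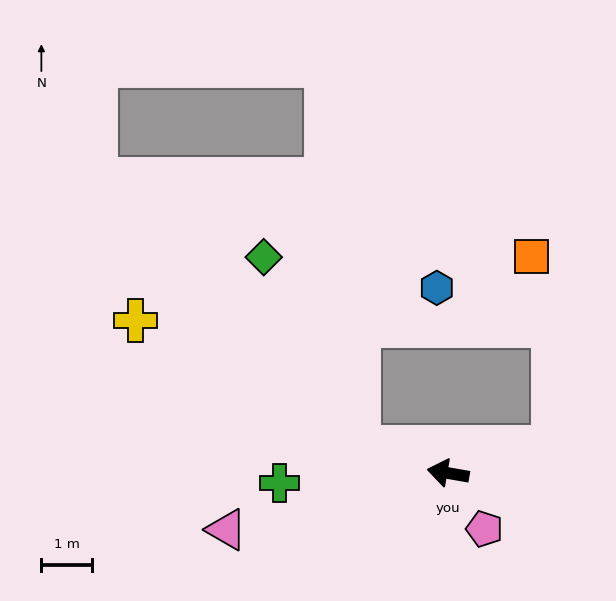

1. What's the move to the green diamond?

blocked — turn right 6°, forward 1.8 m, then turn right 47°, forward 4.2 m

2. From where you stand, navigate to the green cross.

turn left 13°, forward 3.3 m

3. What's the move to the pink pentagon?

turn left 133°, forward 1.3 m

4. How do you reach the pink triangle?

turn left 24°, forward 4.5 m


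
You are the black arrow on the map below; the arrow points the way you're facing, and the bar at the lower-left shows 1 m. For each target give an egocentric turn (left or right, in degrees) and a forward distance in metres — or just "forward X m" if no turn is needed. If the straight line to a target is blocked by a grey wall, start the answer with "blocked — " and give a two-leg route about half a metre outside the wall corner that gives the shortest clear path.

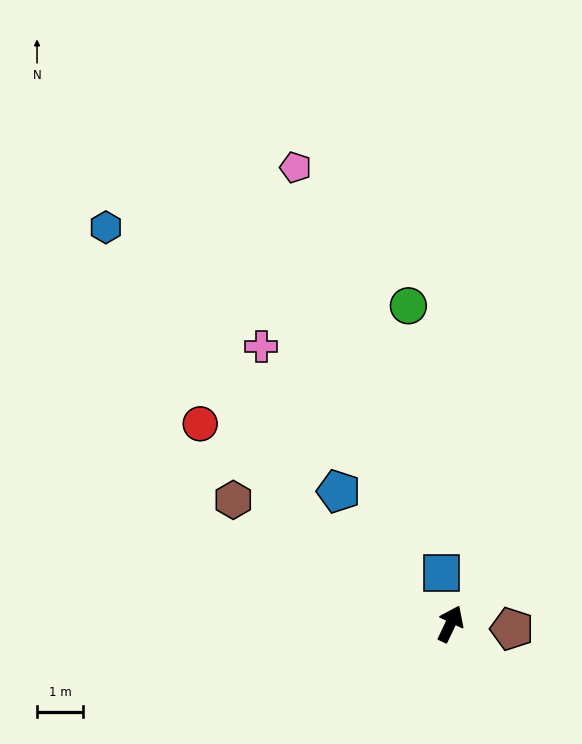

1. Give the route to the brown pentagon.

turn right 69°, forward 1.3 m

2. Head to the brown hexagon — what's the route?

turn left 86°, forward 5.4 m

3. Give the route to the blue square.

turn left 35°, forward 1.1 m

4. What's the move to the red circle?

turn left 77°, forward 7.0 m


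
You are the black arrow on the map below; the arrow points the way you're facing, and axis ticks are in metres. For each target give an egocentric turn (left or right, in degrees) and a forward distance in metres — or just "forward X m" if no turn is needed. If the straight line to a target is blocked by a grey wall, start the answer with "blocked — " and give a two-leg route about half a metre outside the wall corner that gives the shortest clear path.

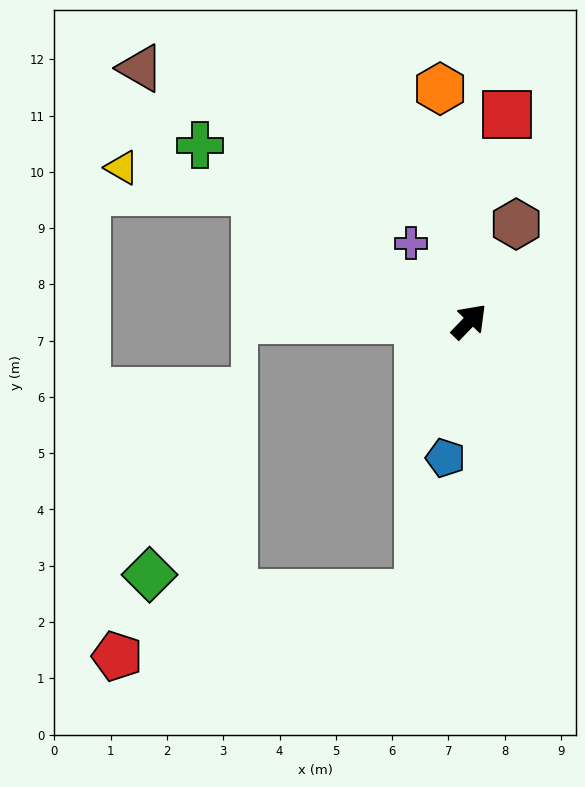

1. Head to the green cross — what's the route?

turn left 101°, forward 5.7 m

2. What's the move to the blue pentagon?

turn right 146°, forward 2.5 m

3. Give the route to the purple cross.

turn left 81°, forward 1.7 m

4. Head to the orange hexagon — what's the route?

turn left 51°, forward 4.2 m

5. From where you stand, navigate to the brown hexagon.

turn left 18°, forward 1.9 m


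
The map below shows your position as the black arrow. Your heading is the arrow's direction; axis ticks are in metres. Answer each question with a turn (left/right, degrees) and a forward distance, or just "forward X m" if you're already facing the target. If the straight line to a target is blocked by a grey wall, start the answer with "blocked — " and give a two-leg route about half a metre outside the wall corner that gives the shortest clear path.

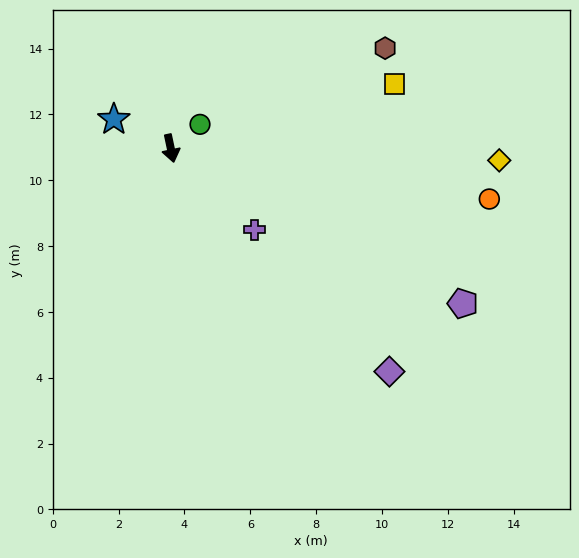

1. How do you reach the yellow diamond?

turn left 76°, forward 10.0 m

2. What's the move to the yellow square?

turn left 94°, forward 7.1 m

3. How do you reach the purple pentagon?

turn left 50°, forward 10.0 m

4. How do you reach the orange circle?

turn left 69°, forward 9.8 m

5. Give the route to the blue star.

turn right 129°, forward 1.9 m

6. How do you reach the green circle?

turn left 117°, forward 1.1 m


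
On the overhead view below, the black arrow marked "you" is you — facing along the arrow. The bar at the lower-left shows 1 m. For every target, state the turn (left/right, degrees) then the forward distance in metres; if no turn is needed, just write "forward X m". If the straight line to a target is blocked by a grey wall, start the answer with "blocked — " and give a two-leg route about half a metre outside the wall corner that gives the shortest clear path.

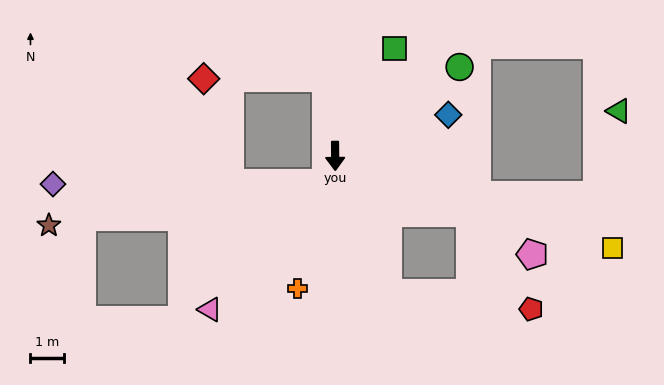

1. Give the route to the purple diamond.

blocked — turn right 17°, forward 0.9 m, then turn right 73°, forward 8.1 m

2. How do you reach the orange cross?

turn right 16°, forward 4.1 m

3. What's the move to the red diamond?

blocked — turn right 174°, forward 2.3 m, then turn left 84°, forward 3.6 m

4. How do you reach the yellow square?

turn left 71°, forward 8.6 m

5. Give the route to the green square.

turn left 151°, forward 3.6 m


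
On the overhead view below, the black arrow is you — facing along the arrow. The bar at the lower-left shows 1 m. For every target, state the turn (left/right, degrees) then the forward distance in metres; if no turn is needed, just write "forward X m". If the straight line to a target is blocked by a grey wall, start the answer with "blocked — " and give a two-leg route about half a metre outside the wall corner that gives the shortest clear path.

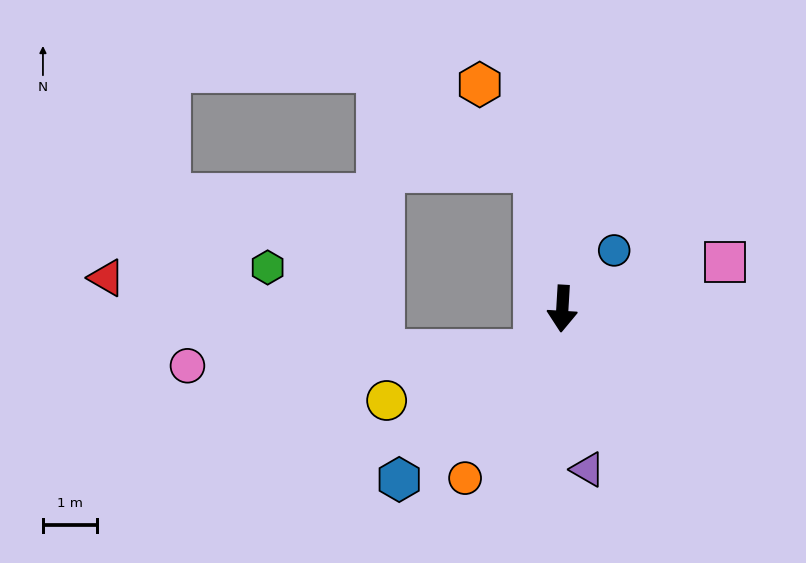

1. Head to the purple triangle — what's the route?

turn left 12°, forward 3.0 m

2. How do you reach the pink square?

turn left 109°, forward 3.2 m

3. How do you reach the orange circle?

turn right 26°, forward 3.6 m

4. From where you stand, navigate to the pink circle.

blocked — turn right 28°, forward 0.9 m, then turn right 56°, forward 6.5 m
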